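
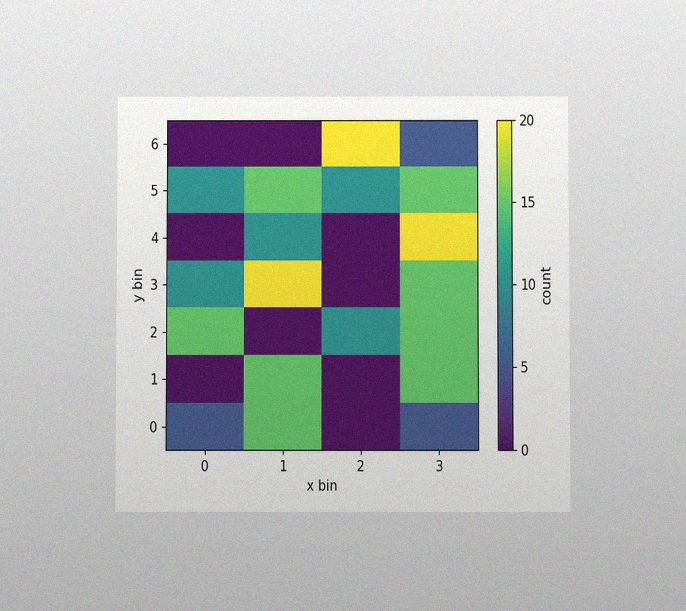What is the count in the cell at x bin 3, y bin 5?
15

The chart is viewed slightly from below, with some photo noise. Matching the cell (3, 5) against the colorbar gives 15.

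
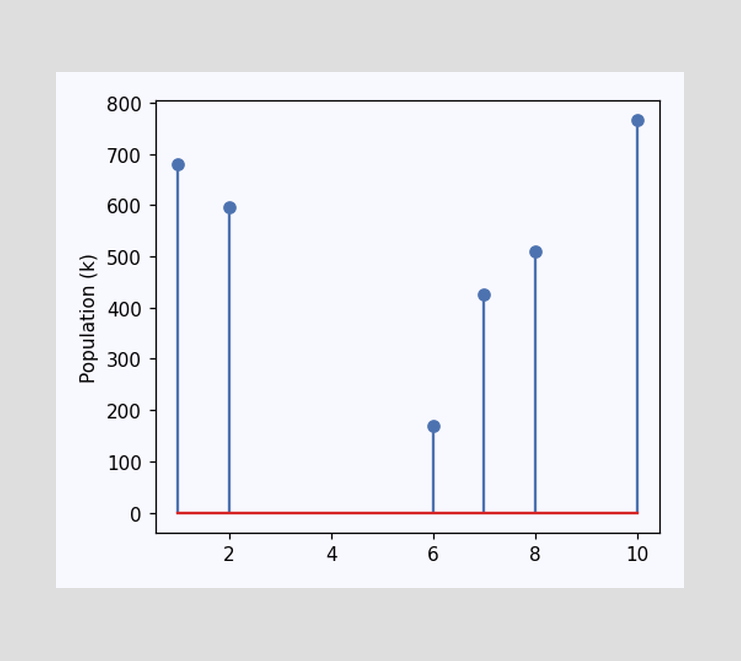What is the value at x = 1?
The stem at x=1 reaches 680k.

680k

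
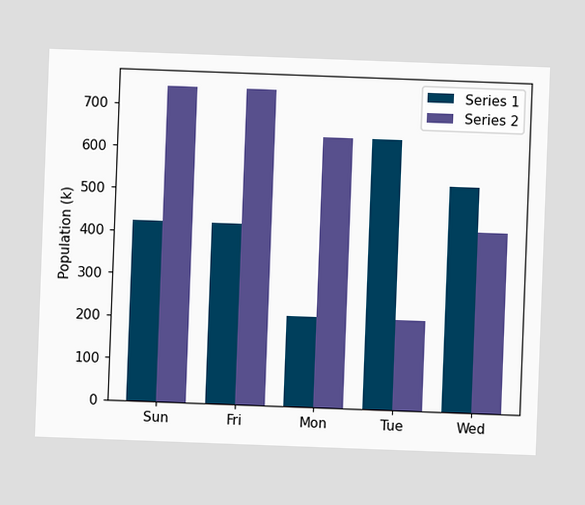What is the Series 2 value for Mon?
636k

The chart is tilted about 2° clockwise. The Series 2 bar at Mon reaches 636k on the y-axis.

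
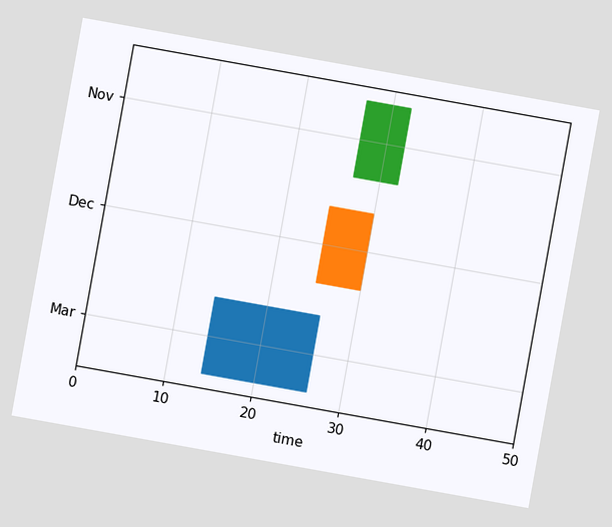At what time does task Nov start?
The chart is tilted about 10° clockwise. The Nov bar begins at t=27.

27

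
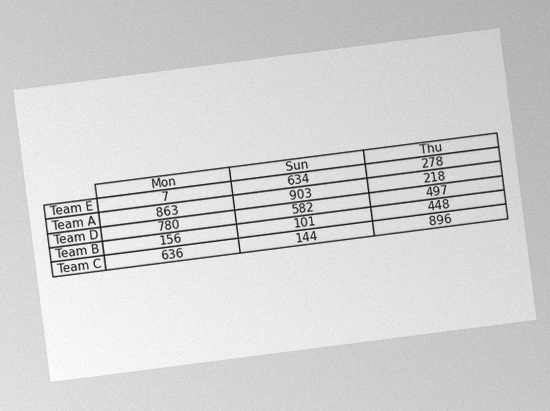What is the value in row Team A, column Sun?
903

The chart is tilted about 7° counter-clockwise, with some photo noise. The (Team A, Sun) cell reads 903.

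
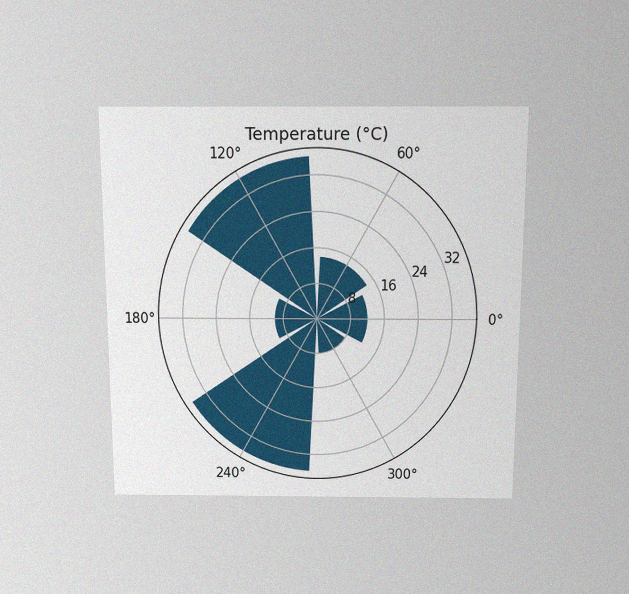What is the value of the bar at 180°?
The chart is viewed slightly from above, with some photo noise. The bar at 180° reaches 10°C on the radial axis.

10°C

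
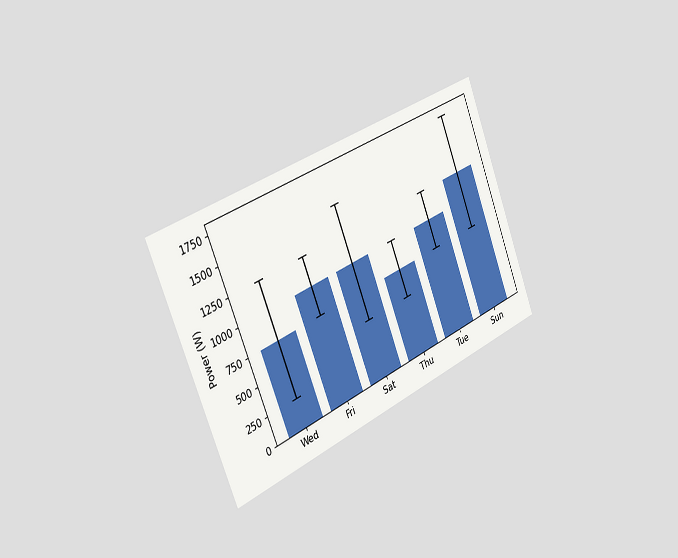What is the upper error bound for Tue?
The chart is tilted about 22° counter-clockwise and viewed slightly from the left. The Tue bar's upper whisker reaches 1250W.

1250W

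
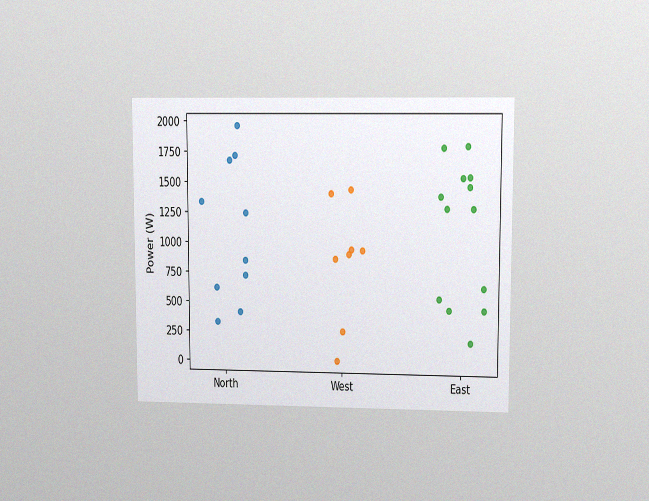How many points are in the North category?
10

The chart is viewed at a slight angle, with some photo noise. Counting the markers in the North column gives 10.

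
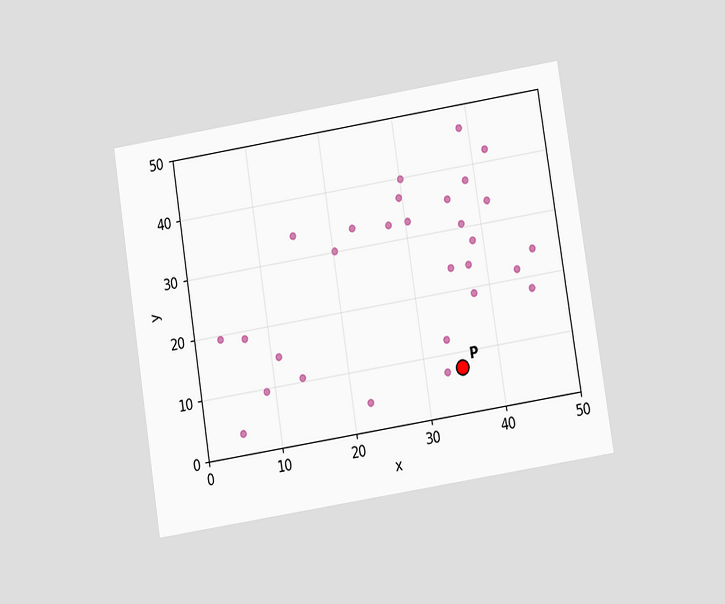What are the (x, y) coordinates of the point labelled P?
The chart is tilted about 9° counter-clockwise and viewed at a slight angle. Following the gridlines from P to each axis, P sits at (35, 7.5).

(35, 7.5)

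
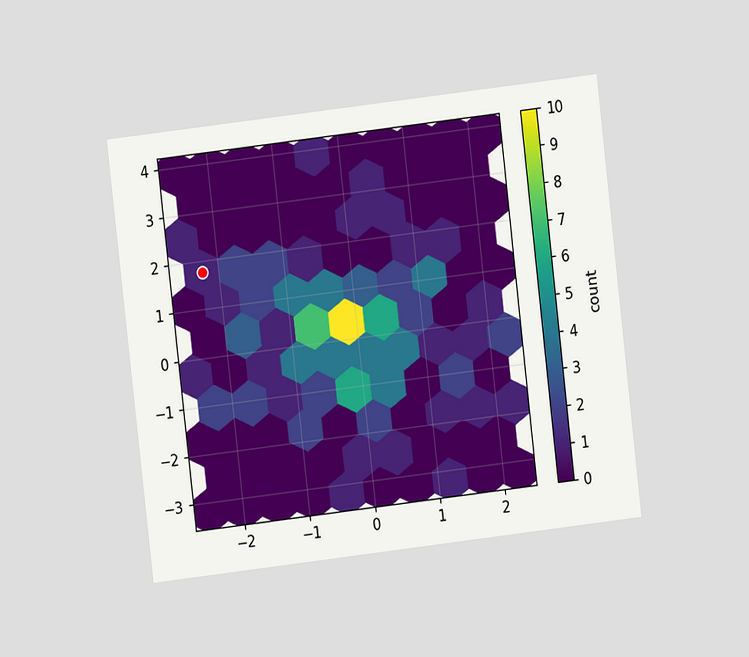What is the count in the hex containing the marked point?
The chart is tilted about 7° counter-clockwise and viewed at a slight angle. The marked hex reads 1 on the colorbar.

1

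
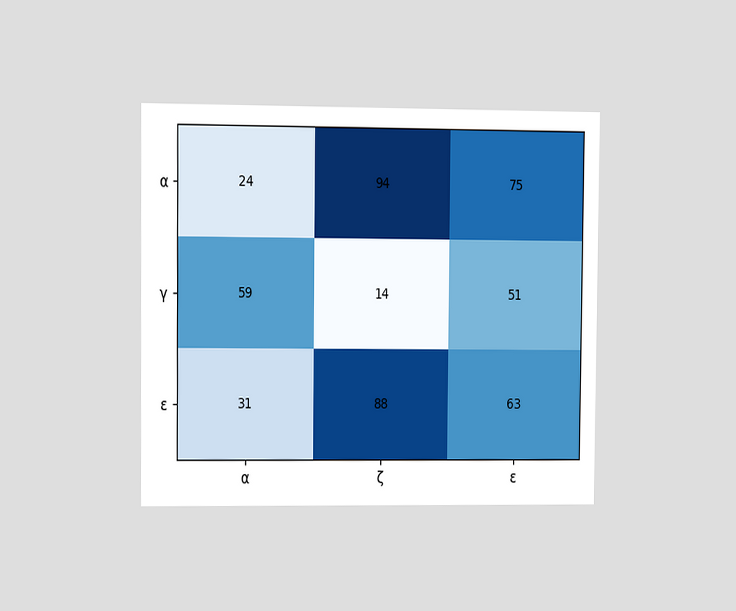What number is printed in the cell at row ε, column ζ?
88

The chart is viewed slightly from the left. The (ε, ζ) cell reads 88.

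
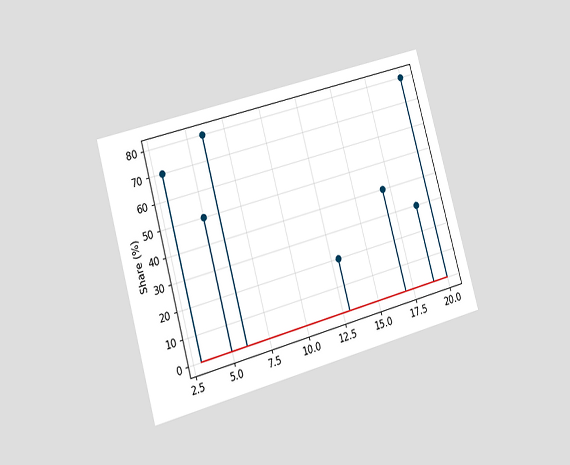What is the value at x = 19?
The chart is tilted about 15° counter-clockwise and viewed at a slight angle. The stem at x=19 reaches 30%.

30%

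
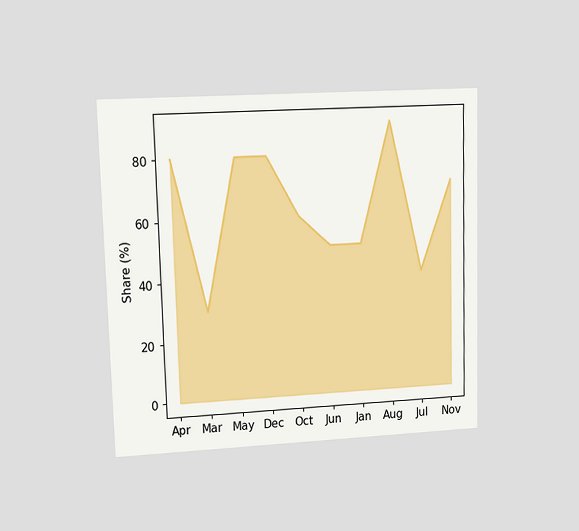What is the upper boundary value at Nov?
70%

The chart is viewed at a slight angle. At Nov the upper boundary is at 70%.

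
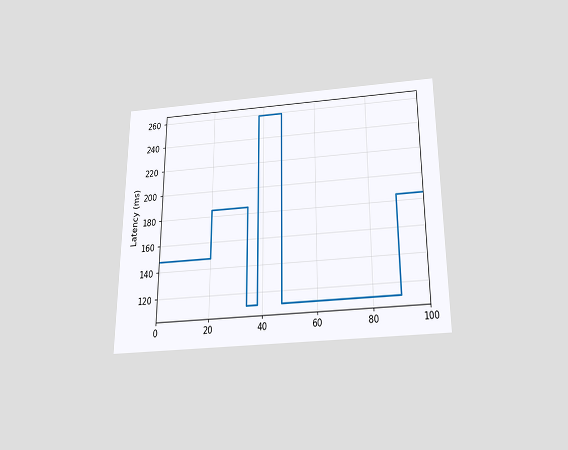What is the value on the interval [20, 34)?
The chart is viewed slightly from below. On [20, 34) the step sits at 185ms.

185ms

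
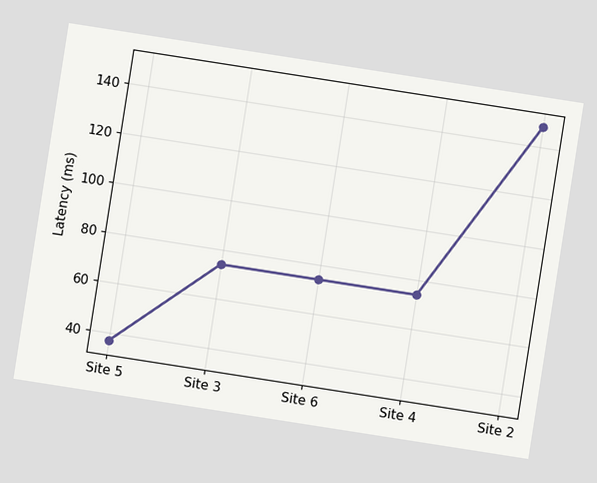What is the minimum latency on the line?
The chart is tilted about 9° clockwise. The lowest point is at Site 5, and reading across to the y-axis gives 37ms.

37ms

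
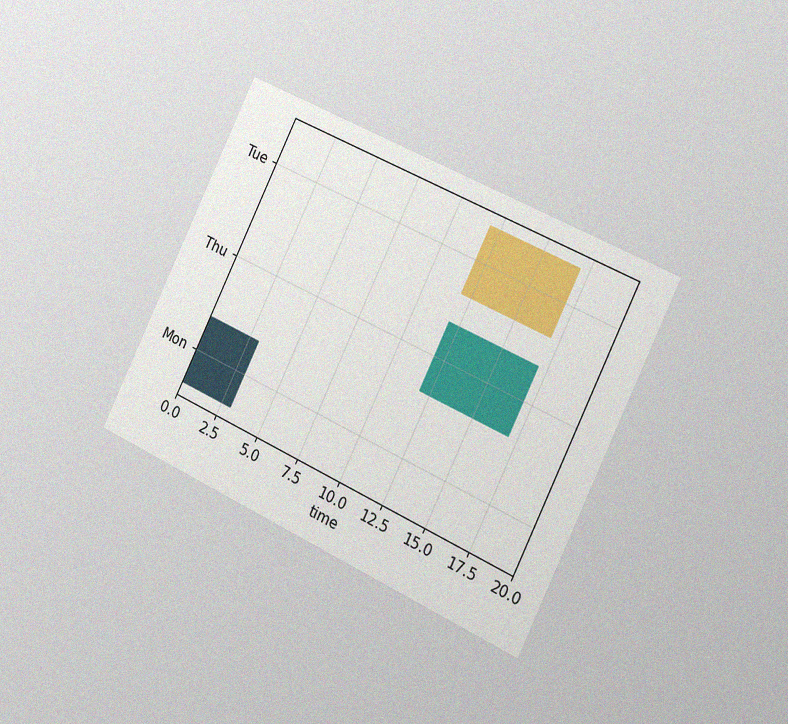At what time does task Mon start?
The chart is tilted about 26° clockwise and viewed slightly from the right, with some photo noise. The Mon bar begins at t=0.

0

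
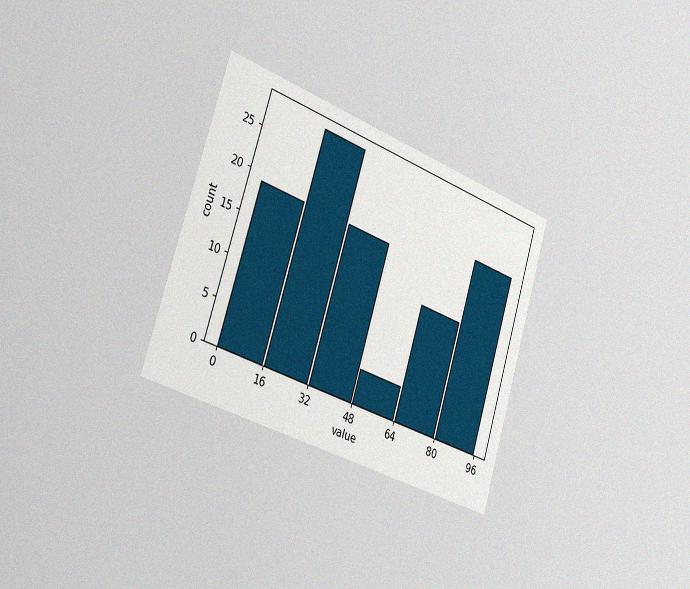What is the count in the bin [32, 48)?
19

The chart is tilted about 18° clockwise and viewed slightly from the left, with some photo noise. The [32, 48) bin has height 19.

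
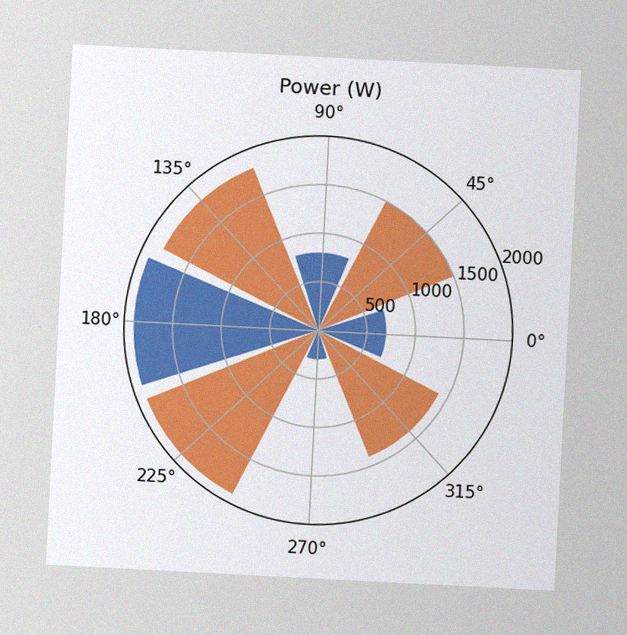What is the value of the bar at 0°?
The chart is tilted about 3° clockwise, with some photo noise. The bar at 0° reaches 700W on the radial axis.

700W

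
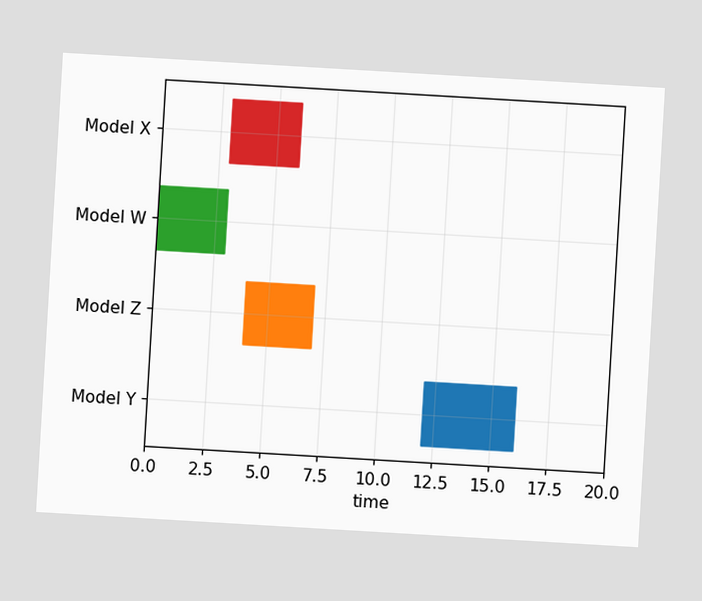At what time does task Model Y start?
12

The chart is tilted about 3° clockwise. The Model Y bar begins at t=12.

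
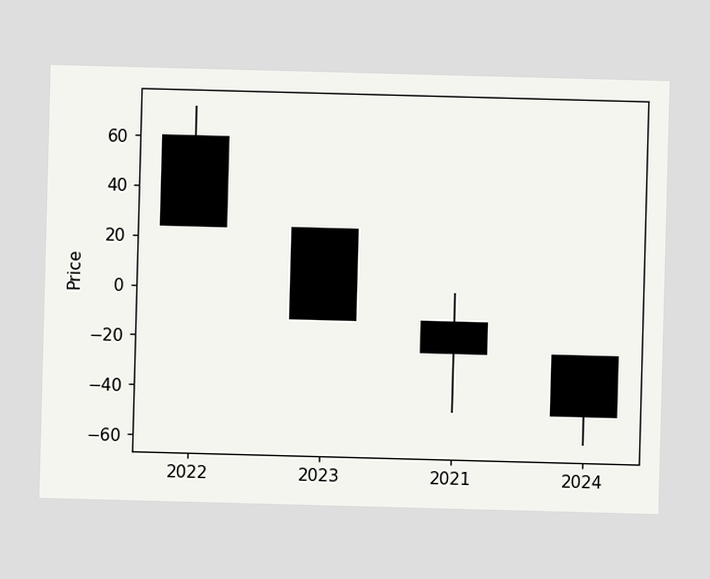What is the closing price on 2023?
The 2023 candle closes at -12.

-12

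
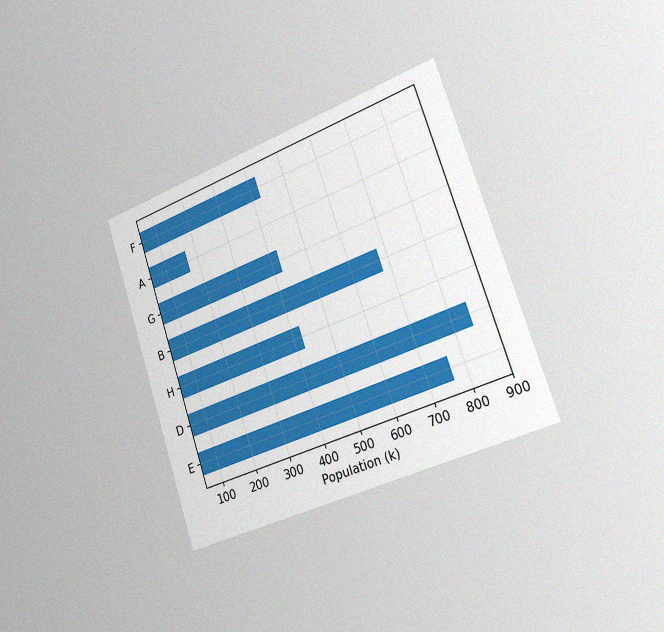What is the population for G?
425k

The chart is tilted about 19° counter-clockwise and viewed slightly from the right, with some photo noise. Reading along the chart's x-axis, the G bar reaches 425k.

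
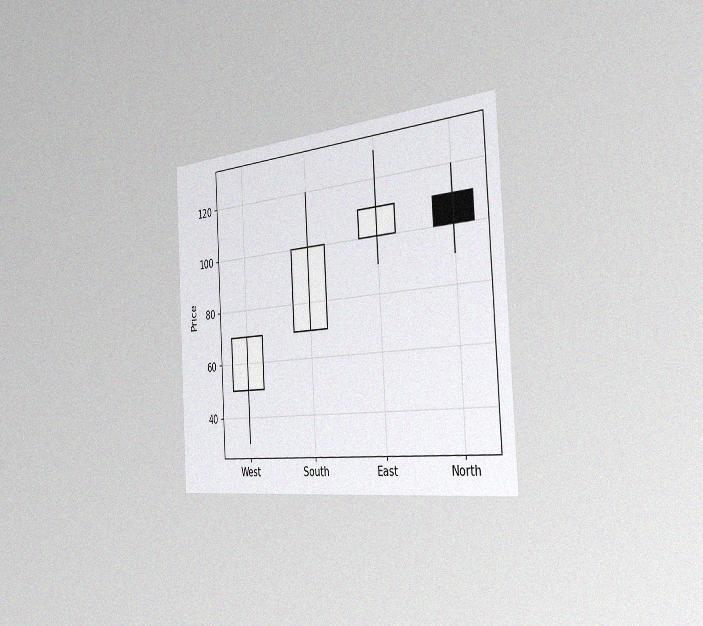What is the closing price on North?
100

The chart is tilted about 3° counter-clockwise and viewed slightly from the right, with some photo noise. The North candle closes at 100.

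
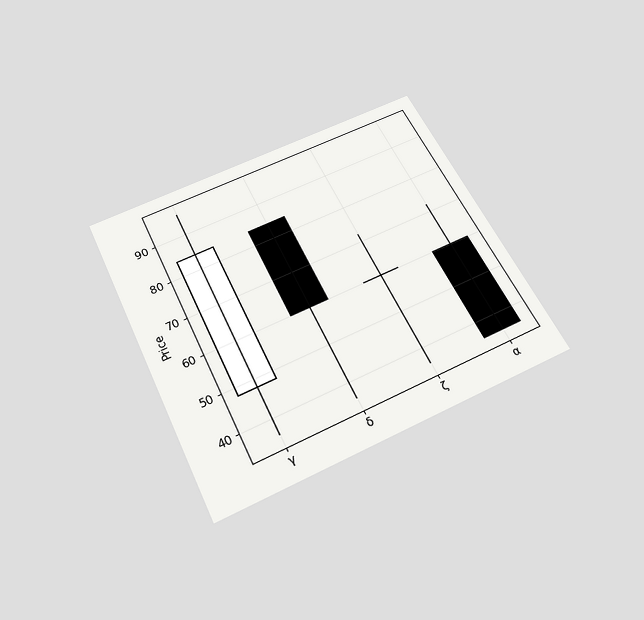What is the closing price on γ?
84

The chart is tilted about 26° counter-clockwise and viewed slightly from below. The γ candle closes at 84.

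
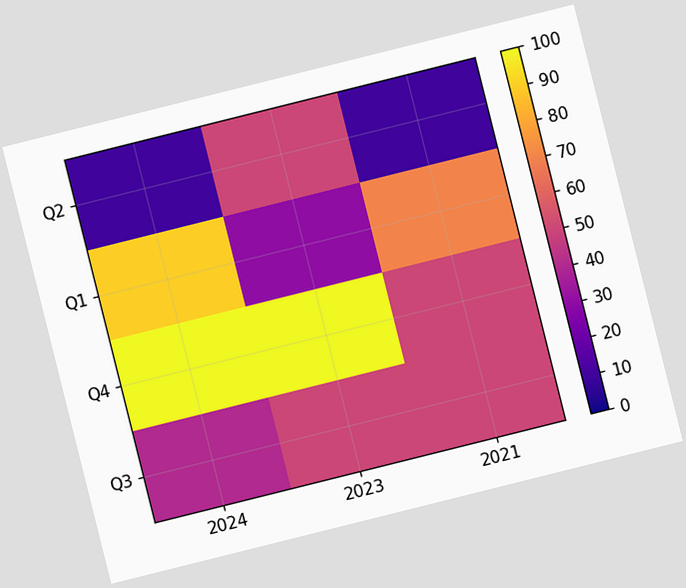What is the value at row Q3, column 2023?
The chart is tilted about 14° counter-clockwise. Matching cell (Q3, 2023) against the colorbar gives 50.

50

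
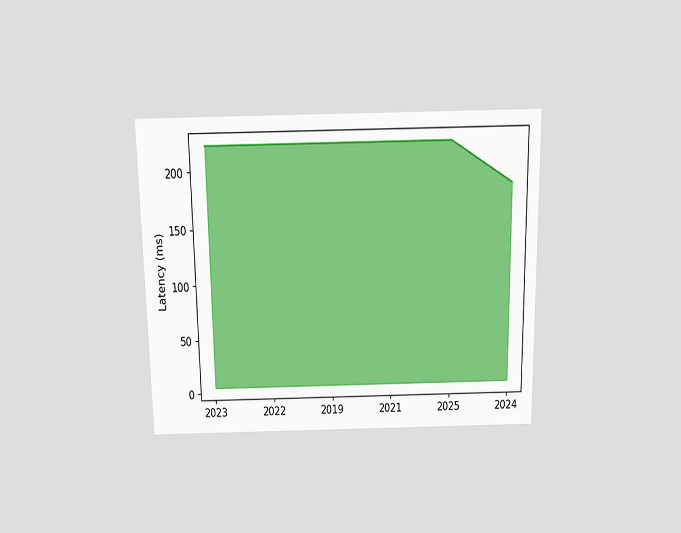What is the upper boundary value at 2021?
222ms

The chart is viewed slightly from above. At 2021 the upper boundary is at 222ms.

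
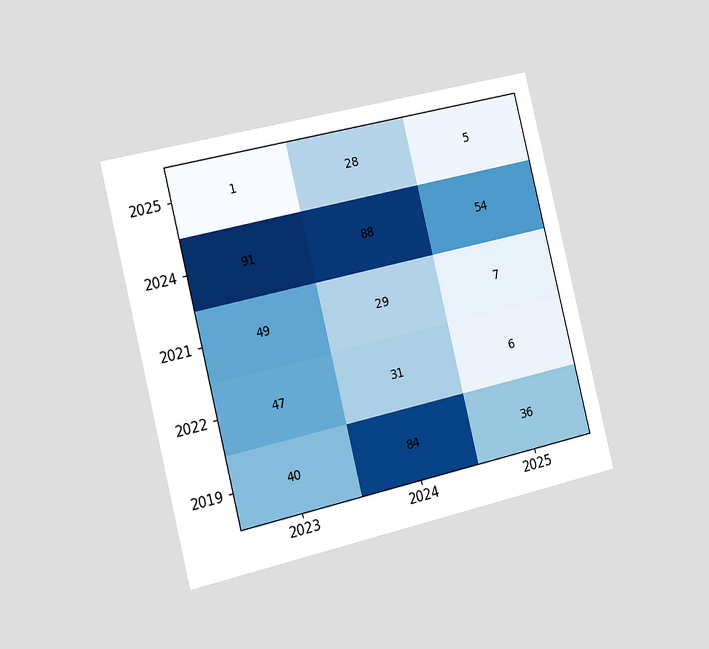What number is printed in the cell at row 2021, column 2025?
The chart is tilted about 14° counter-clockwise and viewed slightly from the left. The (2021, 2025) cell reads 7.

7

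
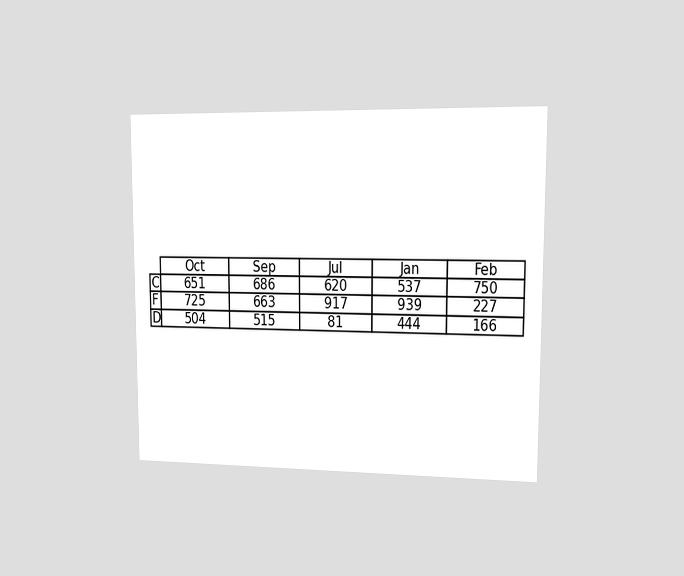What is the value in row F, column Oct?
725

The chart is viewed slightly from the right. The (F, Oct) cell reads 725.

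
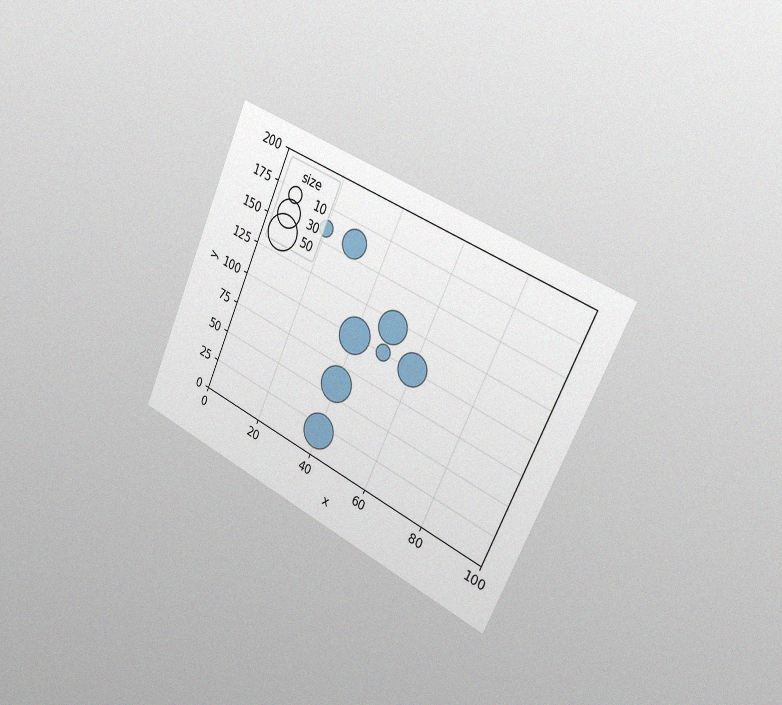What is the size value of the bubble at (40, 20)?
50

The chart is tilted about 24° clockwise and viewed slightly from the right, with some photo noise. Matching the bubble at (40, 20) against the size legend gives 50.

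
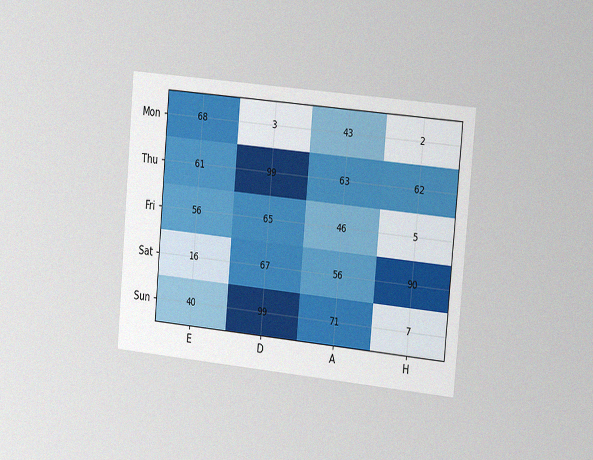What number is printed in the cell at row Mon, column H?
2

The chart is tilted about 5° clockwise and viewed slightly from the right, with some photo noise. The (Mon, H) cell reads 2.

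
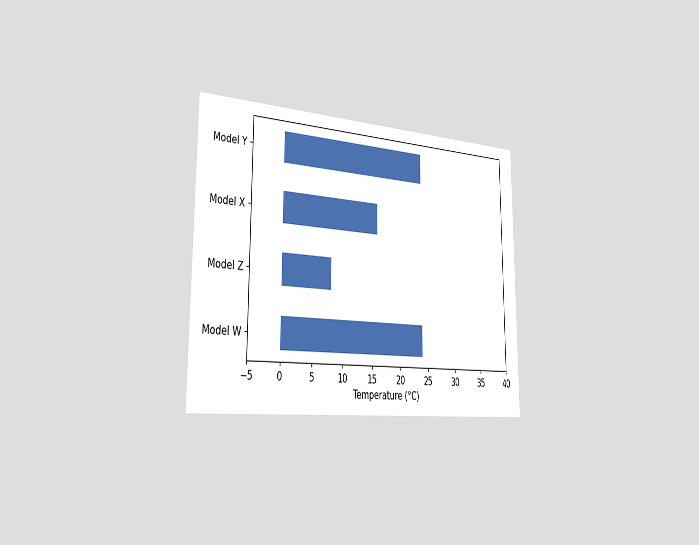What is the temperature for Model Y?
The chart is viewed slightly from the left. Reading along the chart's x-axis, the Model Y bar reaches 24°C.

24°C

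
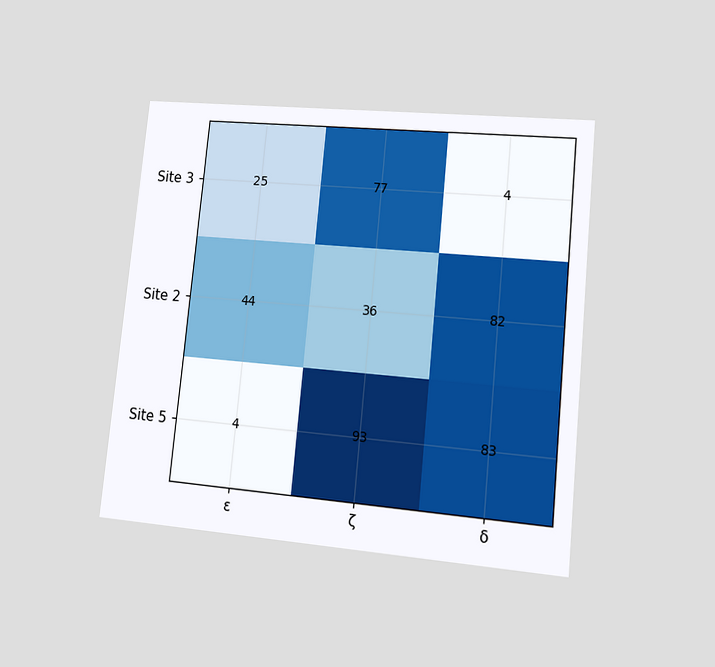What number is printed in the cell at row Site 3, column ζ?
77

The chart is tilted about 6° clockwise and viewed at a slight angle. The (Site 3, ζ) cell reads 77.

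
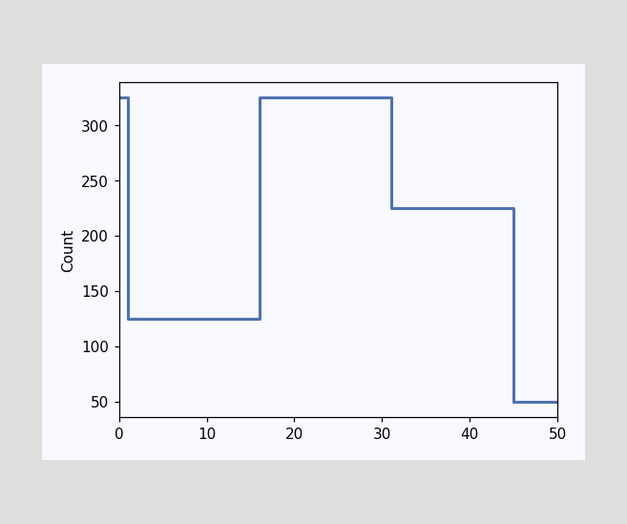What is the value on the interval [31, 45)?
225

On [31, 45) the step sits at 225.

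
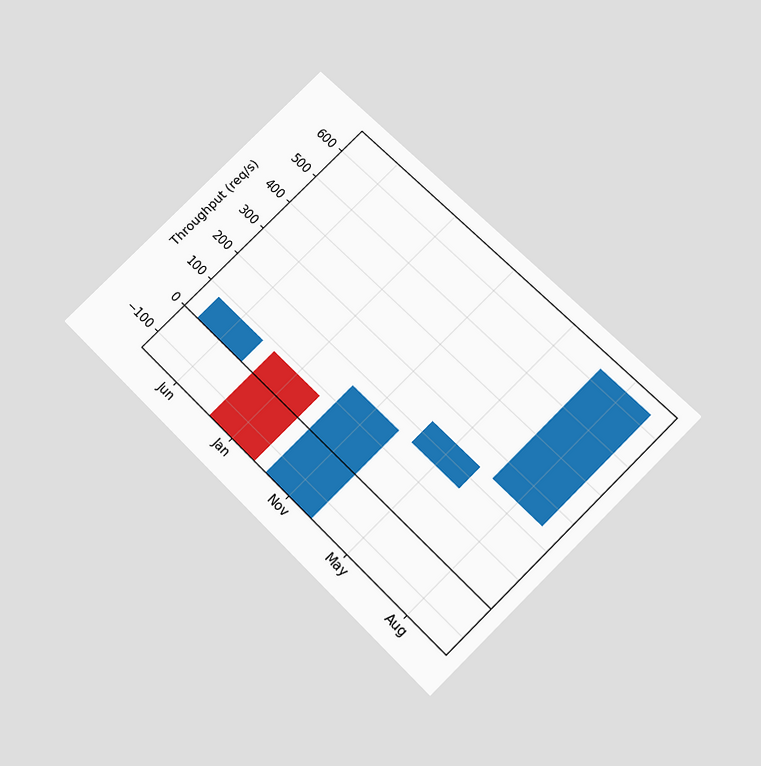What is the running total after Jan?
-160req/s

The chart is tilted about 45° clockwise and viewed slightly from below. After Jan the running total reaches -160req/s.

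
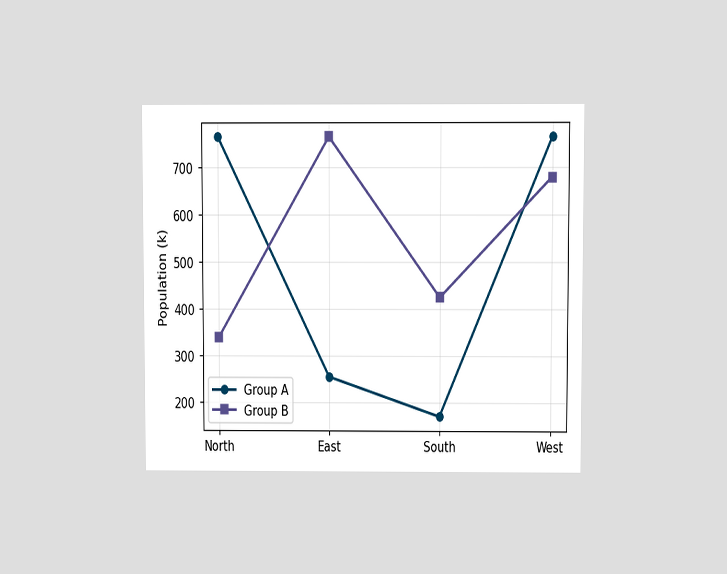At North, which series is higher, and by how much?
Group A, by 425k

The chart is viewed at a slight angle. At North, Group A sits above the other line by 425k.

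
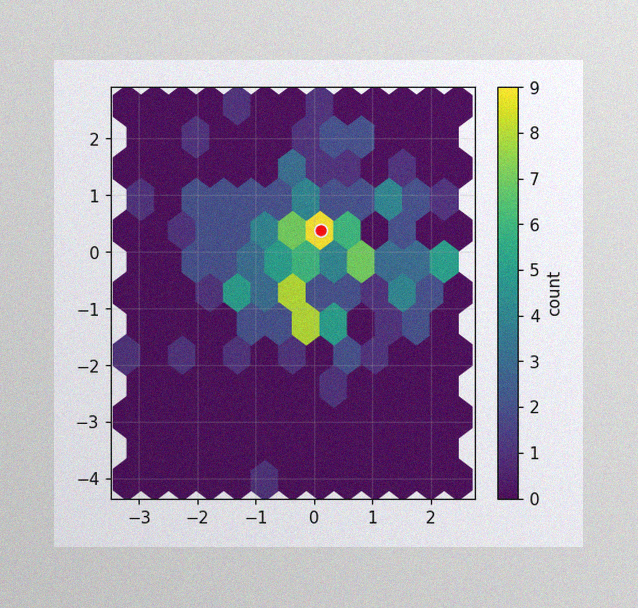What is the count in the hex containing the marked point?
The image has some photo noise and uneven lighting. The marked hex reads 9 on the colorbar.

9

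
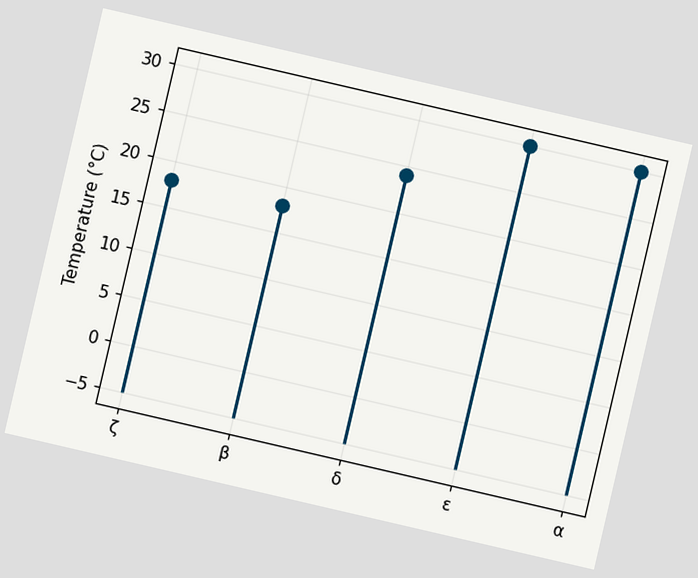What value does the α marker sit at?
30°C

The chart is tilted about 13° clockwise. The α marker sits at 30°C.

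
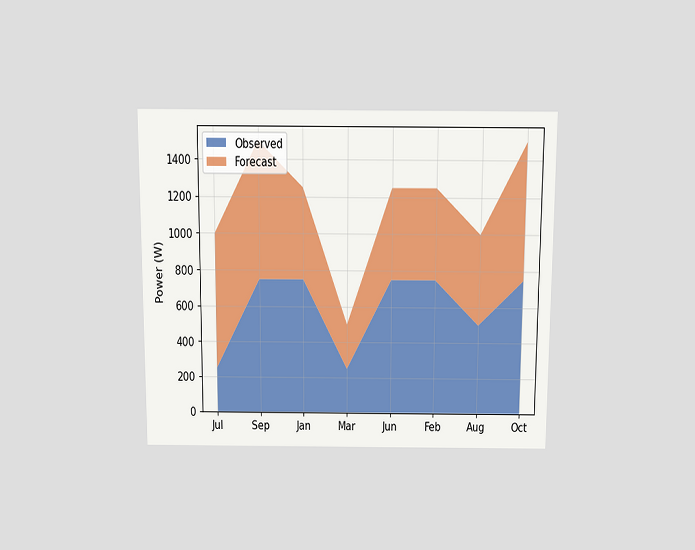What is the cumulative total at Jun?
1250W

The chart is viewed slightly from above. The stacked total at Jun reaches 1250W.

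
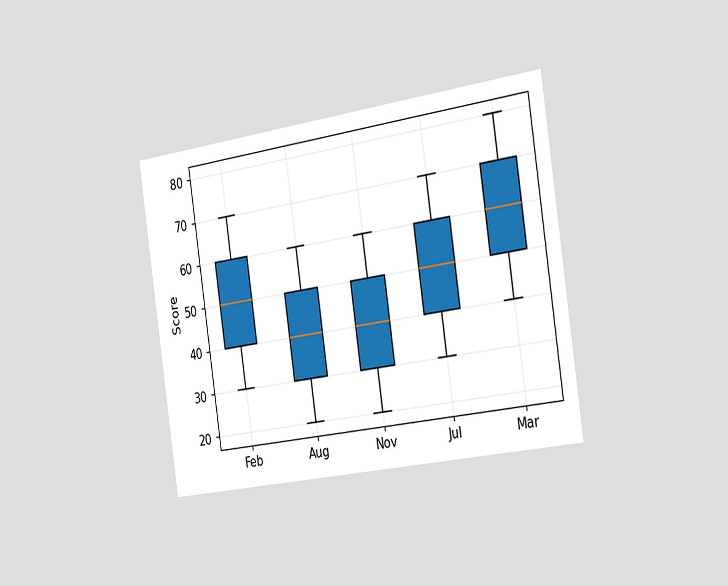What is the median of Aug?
The chart is tilted about 8° counter-clockwise and viewed slightly from the right. The median line in the Aug box sits at 40.

40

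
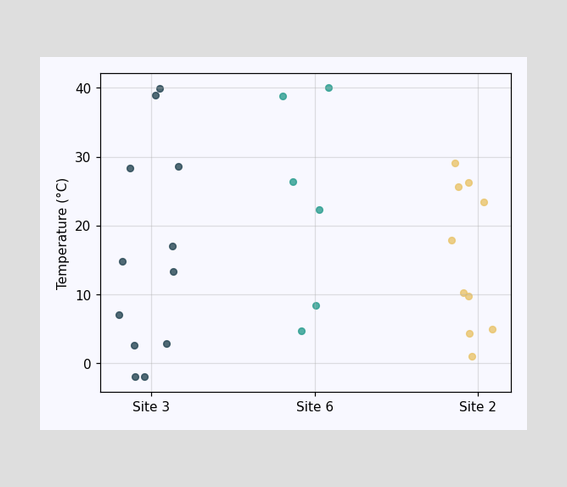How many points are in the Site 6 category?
Counting the markers in the Site 6 column gives 6.

6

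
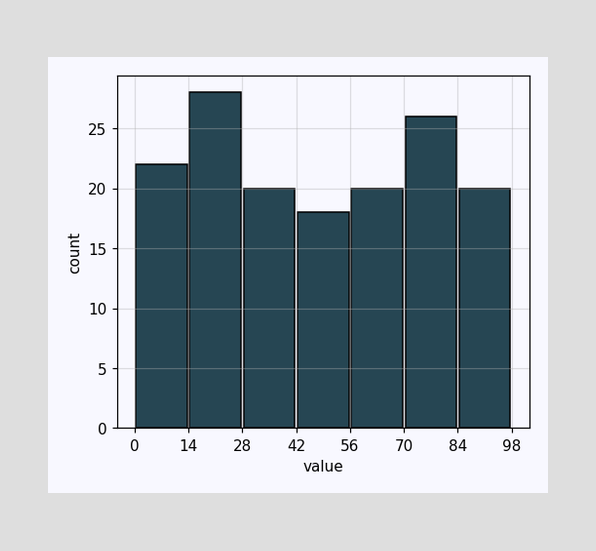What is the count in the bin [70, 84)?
26

The [70, 84) bin has height 26.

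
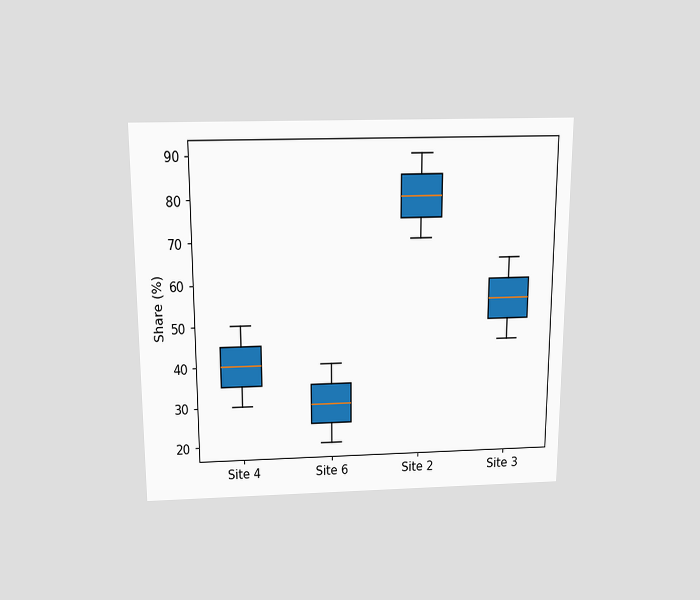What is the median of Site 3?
The chart is viewed slightly from above. The median line in the Site 3 box sits at 55%.

55%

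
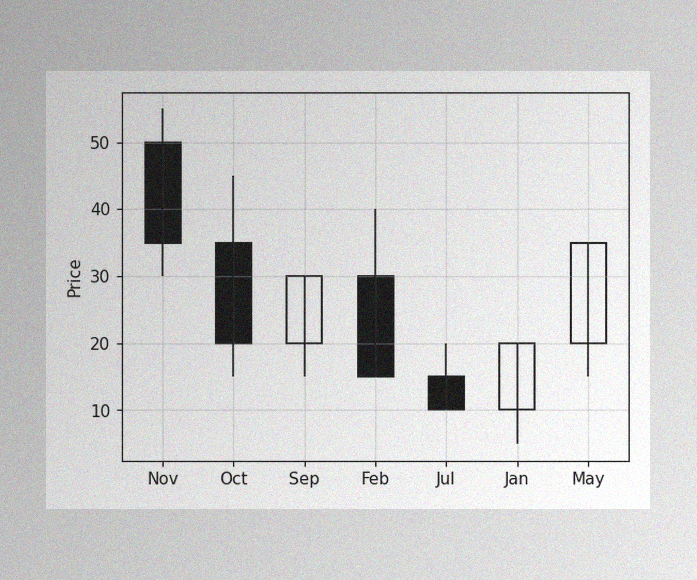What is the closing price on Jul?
10

The image has some photo noise and uneven lighting. The Jul candle closes at 10.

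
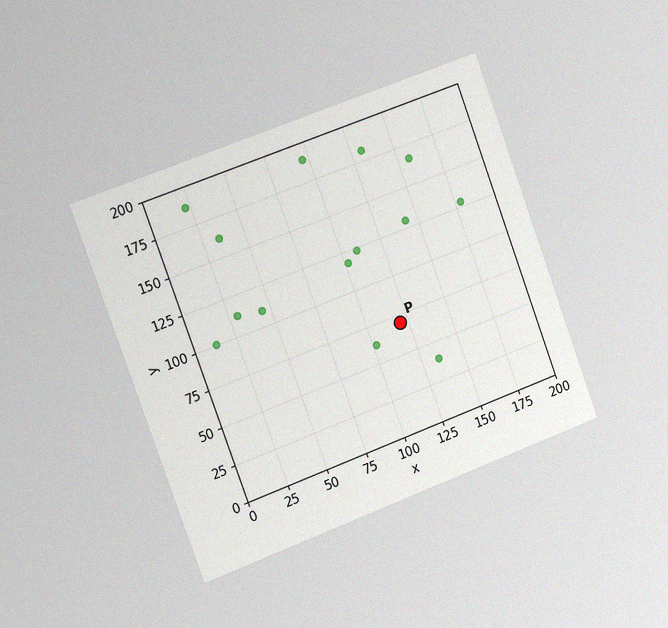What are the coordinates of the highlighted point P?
(120, 70)

The chart is tilted about 20° counter-clockwise and viewed slightly from the left, with some photo noise. Following the gridlines from P to each axis, P sits at (120, 70).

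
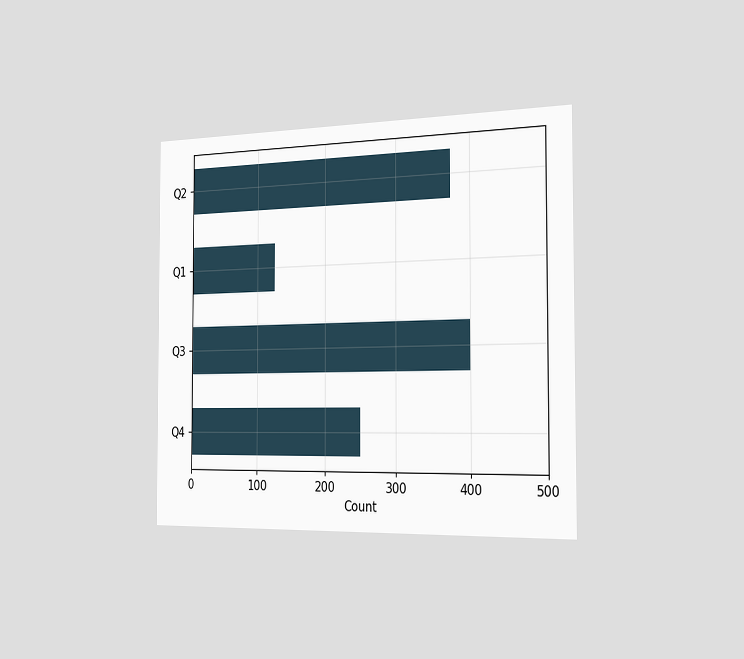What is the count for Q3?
400

The chart is viewed slightly from the right. Reading along the chart's x-axis, the Q3 bar reaches 400.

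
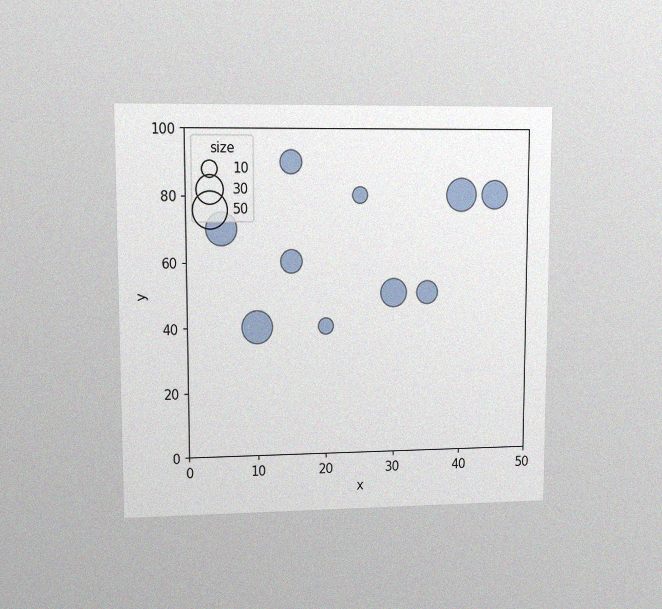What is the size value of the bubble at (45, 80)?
30

The chart is viewed at a slight angle, with some photo noise. Matching the bubble at (45, 80) against the size legend gives 30.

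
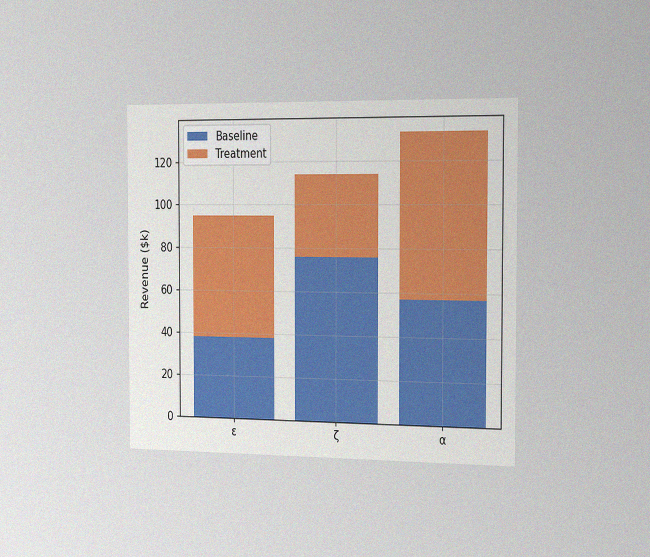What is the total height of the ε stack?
The chart is viewed slightly from the right, with some photo noise. The ε stack's top reaches $95k on the y-axis.

$95k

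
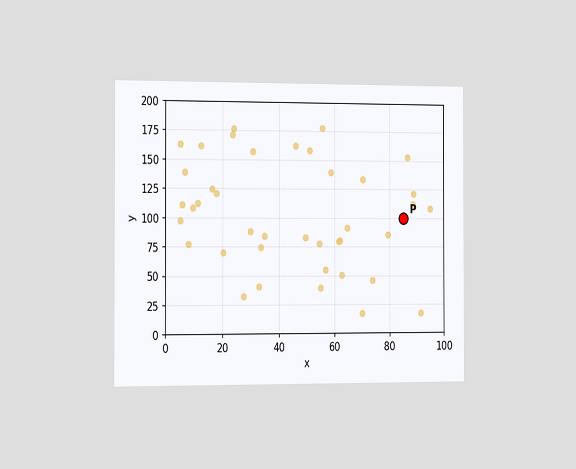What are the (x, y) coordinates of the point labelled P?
The chart is viewed slightly from the left. Following the gridlines from P to each axis, P sits at (85, 100).

(85, 100)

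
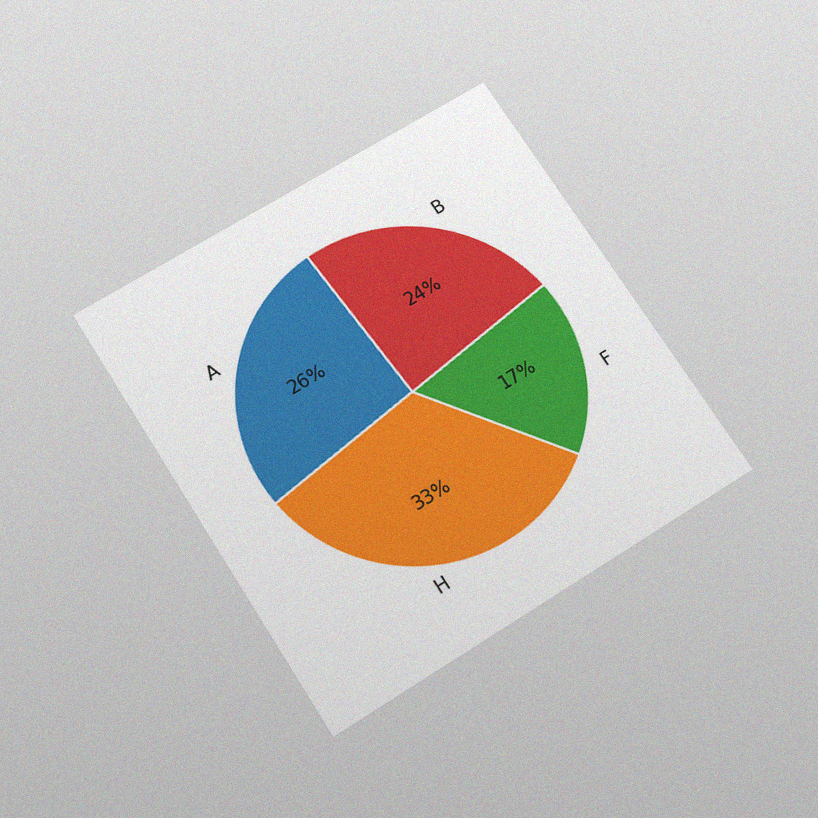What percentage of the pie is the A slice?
The chart is tilted about 33° counter-clockwise and viewed slightly from below, with some photo noise. The A slice takes up 26% of the pie.

26%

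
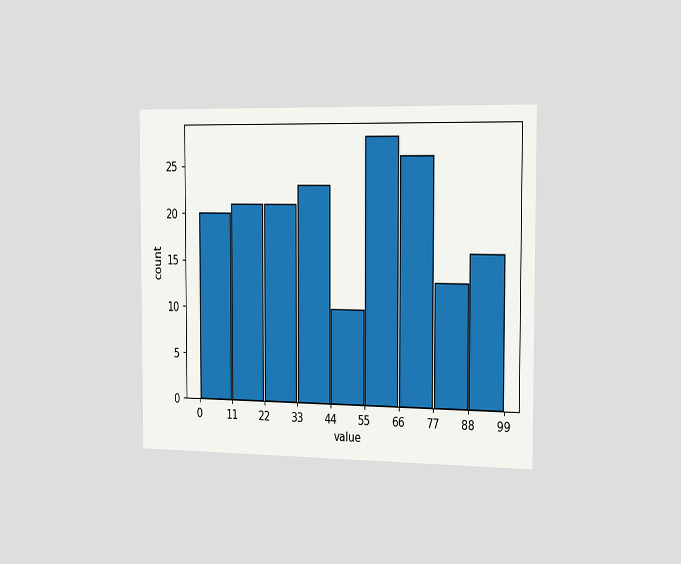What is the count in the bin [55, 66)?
28

The chart is viewed slightly from the right. The [55, 66) bin has height 28.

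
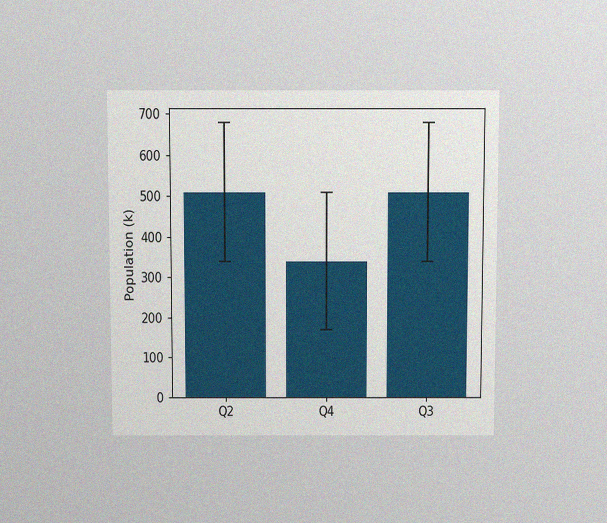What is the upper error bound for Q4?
510k

The chart is viewed slightly from above, with some photo noise. The Q4 bar's upper whisker reaches 510k.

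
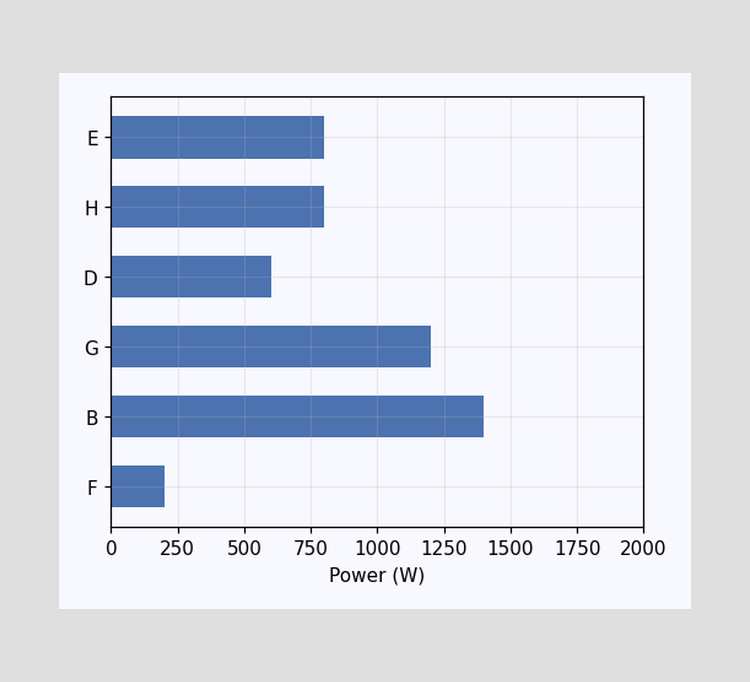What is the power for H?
800W

Reading along the chart's x-axis, the H bar reaches 800W.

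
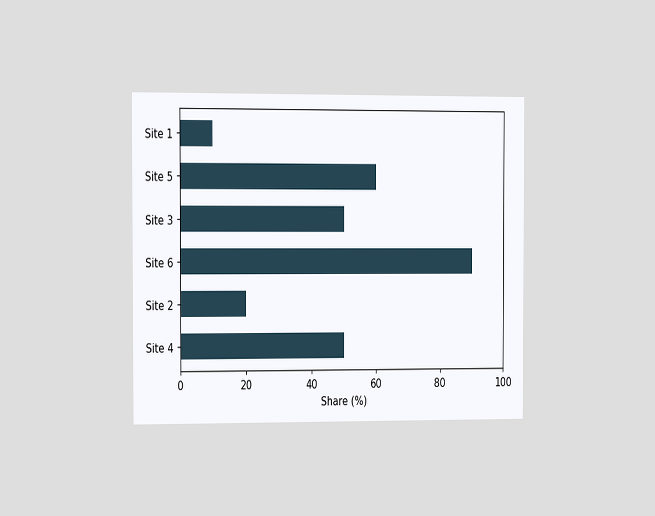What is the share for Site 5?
The chart is viewed at a slight angle. Reading along the chart's x-axis, the Site 5 bar reaches 60%.

60%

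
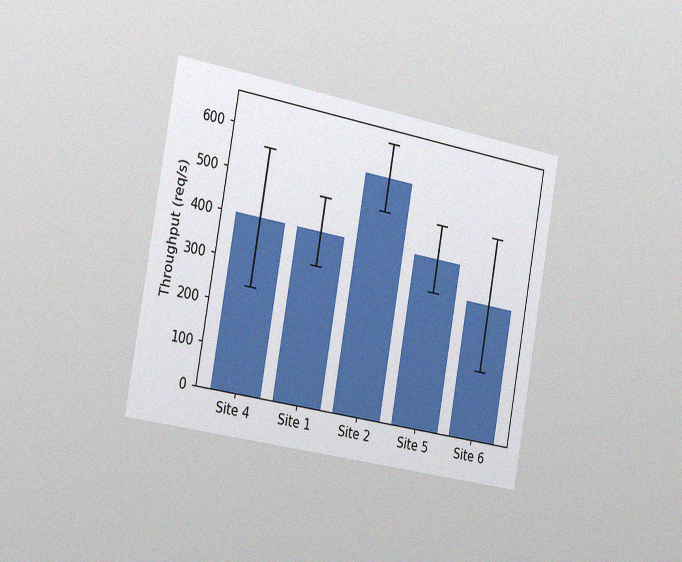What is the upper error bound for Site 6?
480req/s

The chart is tilted about 10° clockwise and viewed slightly from the left, with some photo noise. The Site 6 bar's upper whisker reaches 480req/s.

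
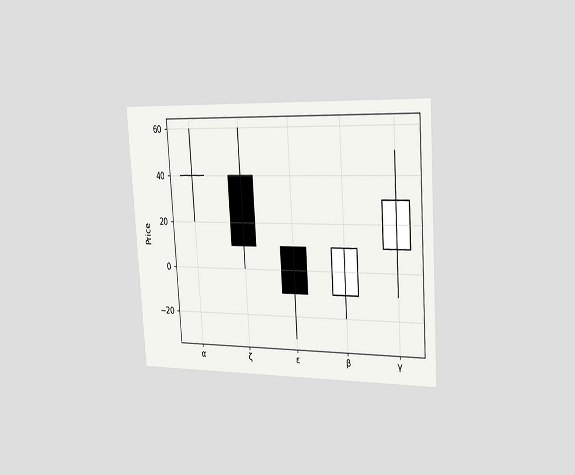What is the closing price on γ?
30

The chart is tilted about 4° counter-clockwise and viewed slightly from the right. The γ candle closes at 30.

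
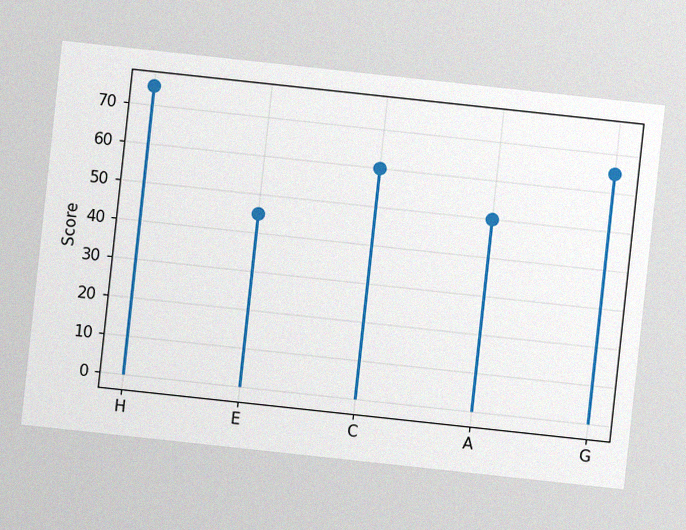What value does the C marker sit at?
60

The chart is tilted about 6° clockwise, with some photo noise. The C marker sits at 60.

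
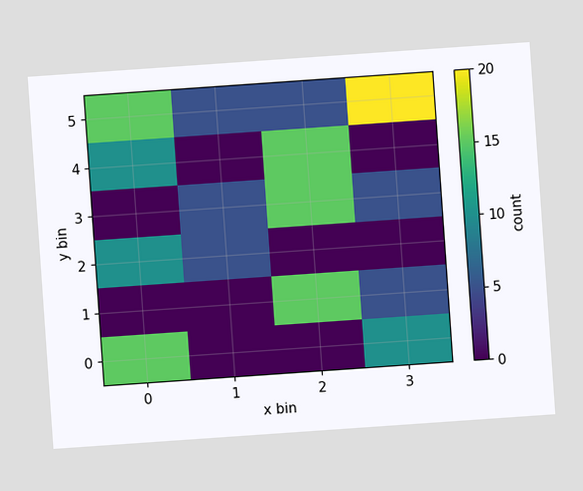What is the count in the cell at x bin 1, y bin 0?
The chart is tilted about 4° counter-clockwise. Matching the cell (1, 0) against the colorbar gives 0.

0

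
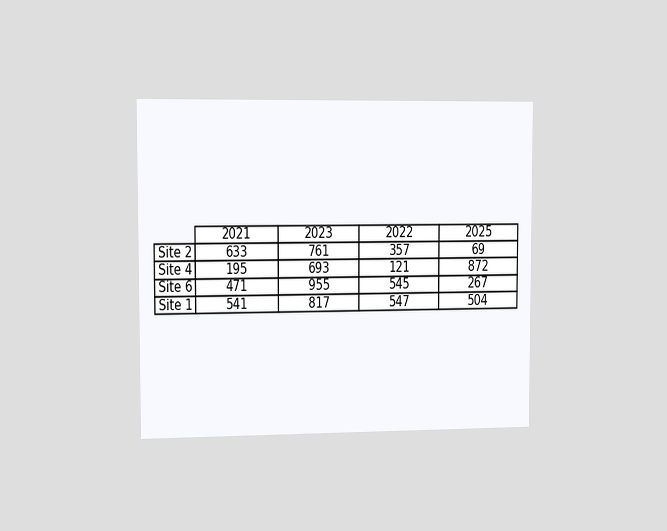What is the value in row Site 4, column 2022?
121

The chart is viewed slightly from the left. The (Site 4, 2022) cell reads 121.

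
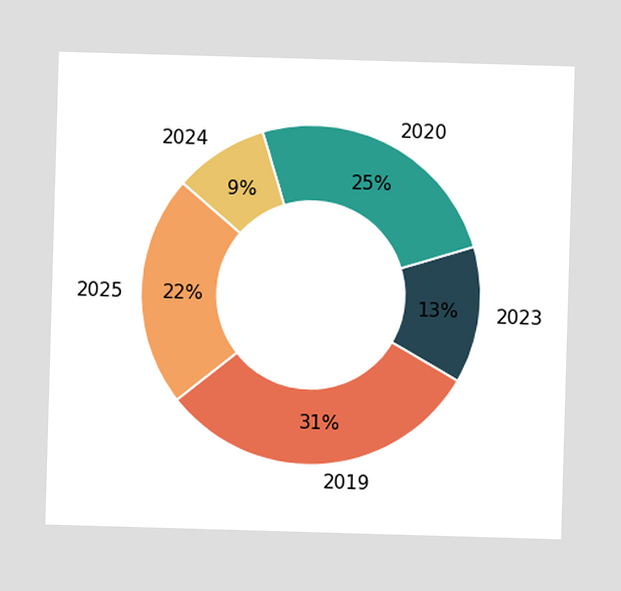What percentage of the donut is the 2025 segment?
The 2025 segment takes up 22% of the ring.

22%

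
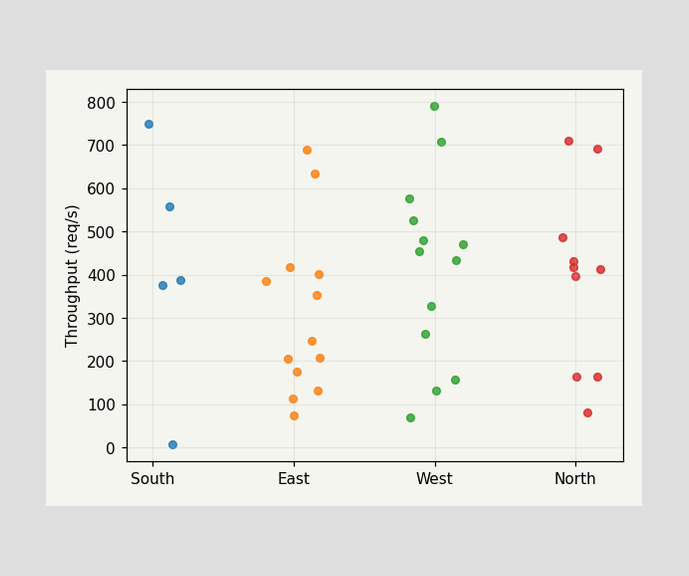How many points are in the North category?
10

Counting the markers in the North column gives 10.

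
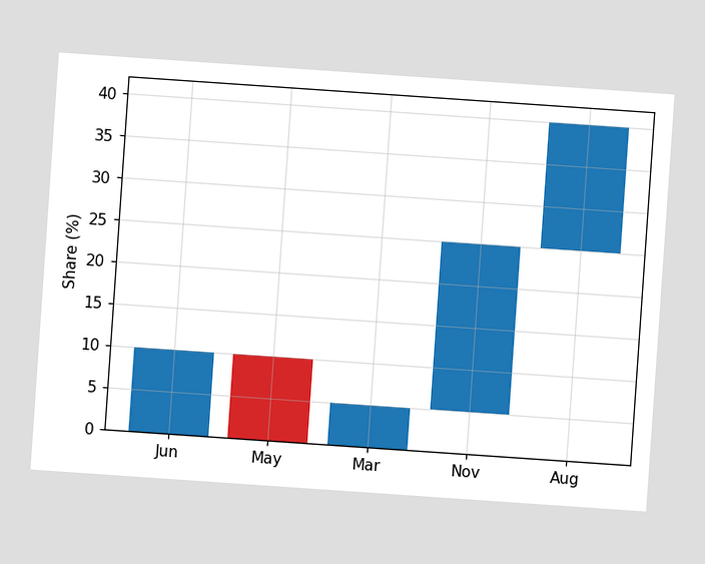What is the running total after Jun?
The chart is tilted about 4° clockwise. After Jun the running total reaches 10%.

10%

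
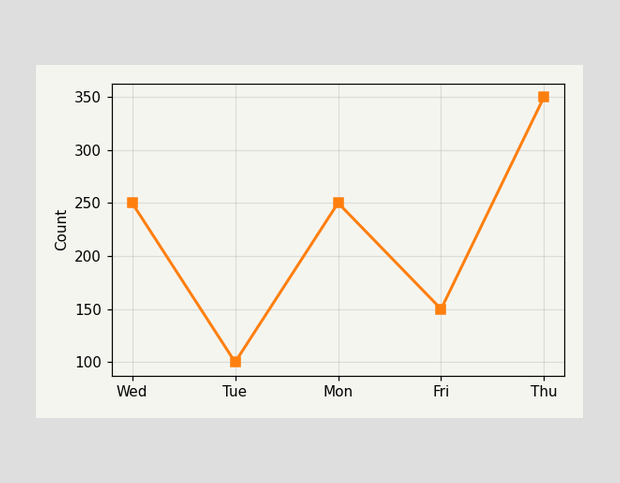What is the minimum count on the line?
100

The lowest point is at Tue, and reading across to the y-axis gives 100.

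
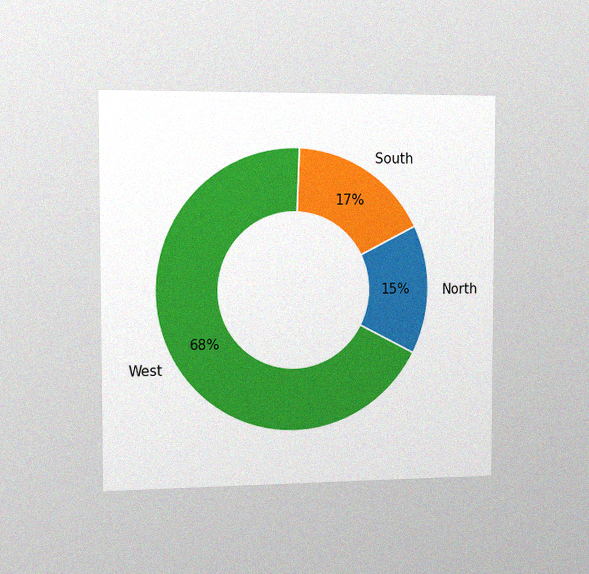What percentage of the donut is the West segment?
The chart is viewed slightly from the left, with some photo noise. The West segment takes up 68% of the ring.

68%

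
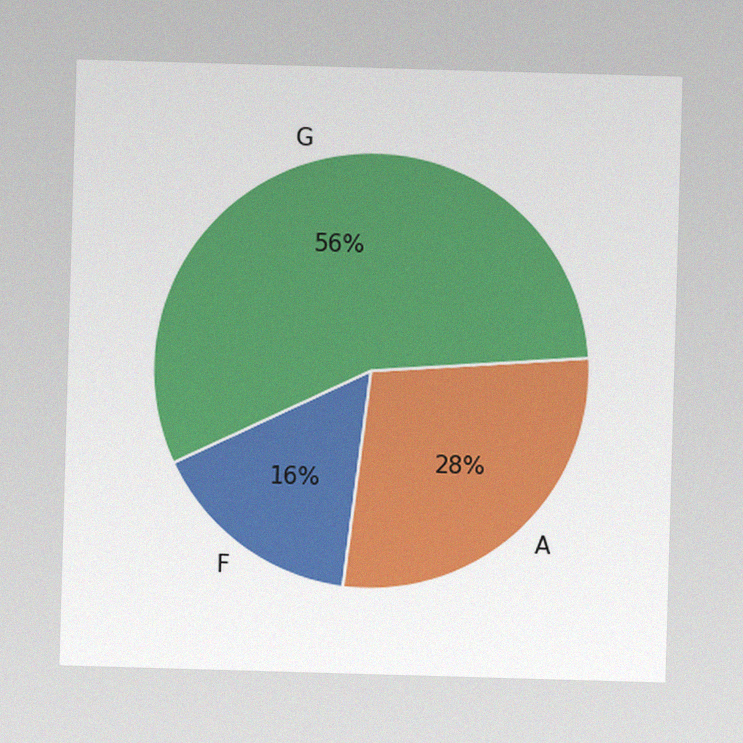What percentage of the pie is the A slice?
The image has some photo noise and uneven lighting. The A slice takes up 28% of the pie.

28%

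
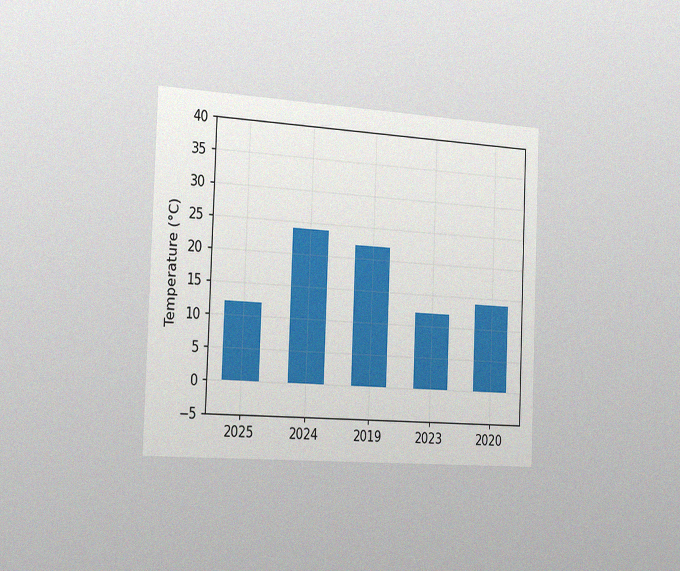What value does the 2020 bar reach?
14°C

The chart is tilted about 2° clockwise and viewed slightly from the left, with some photo noise. Reading along the chart's y-axis, the 2020 bar reaches 14°C.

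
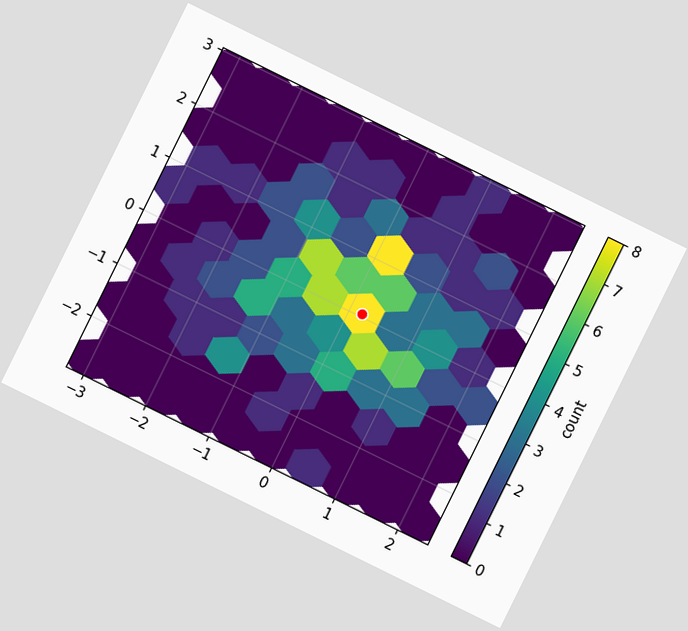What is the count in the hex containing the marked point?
8

The chart is tilted about 26° clockwise. The marked hex reads 8 on the colorbar.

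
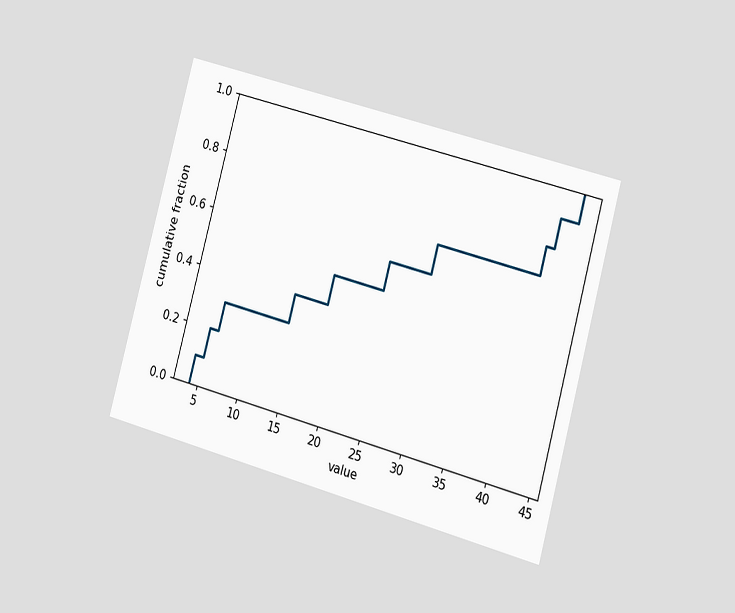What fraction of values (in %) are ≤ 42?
The chart is tilted about 15° clockwise and viewed slightly from the right. At x=42 the ECDF step is at 90%.

90%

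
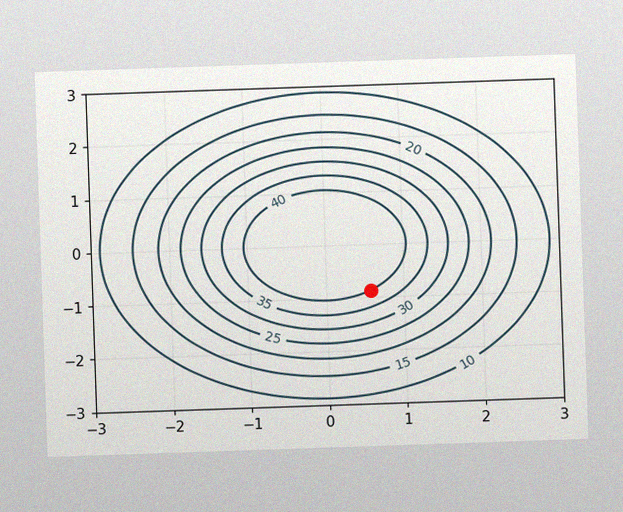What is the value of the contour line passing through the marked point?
The image has some photo noise and uneven lighting. The marked point sits on the contour labelled 40.

40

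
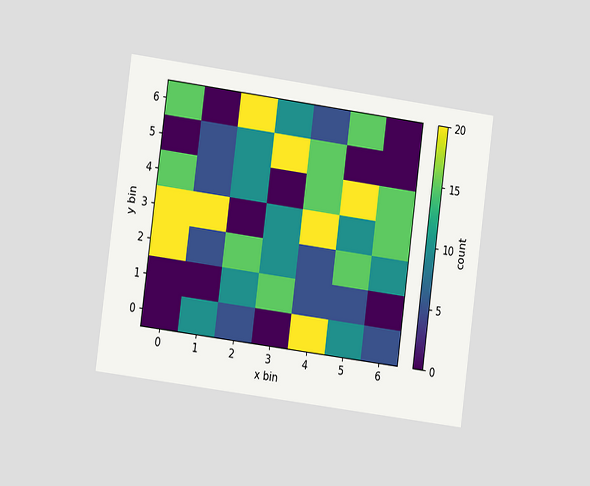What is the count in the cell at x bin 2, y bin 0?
5

The chart is tilted about 8° clockwise and viewed slightly from the left. Matching the cell (2, 0) against the colorbar gives 5.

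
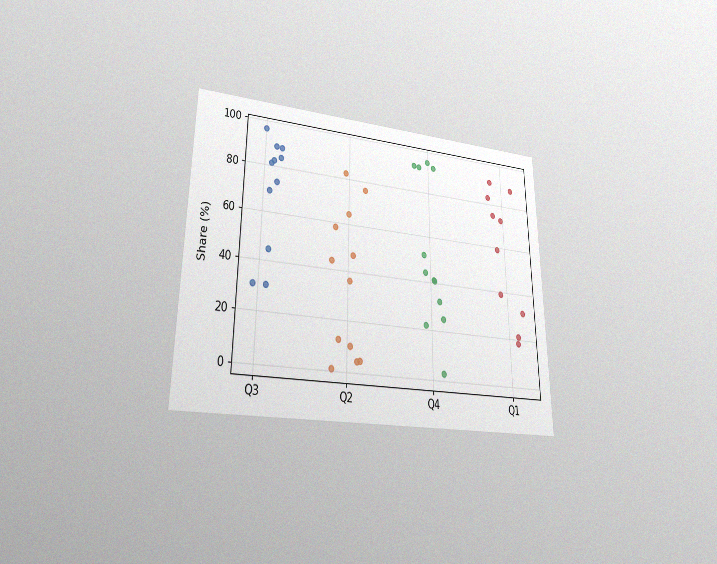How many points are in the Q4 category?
The chart is viewed at a slight angle, with some photo noise. Counting the markers in the Q4 column gives 12.

12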